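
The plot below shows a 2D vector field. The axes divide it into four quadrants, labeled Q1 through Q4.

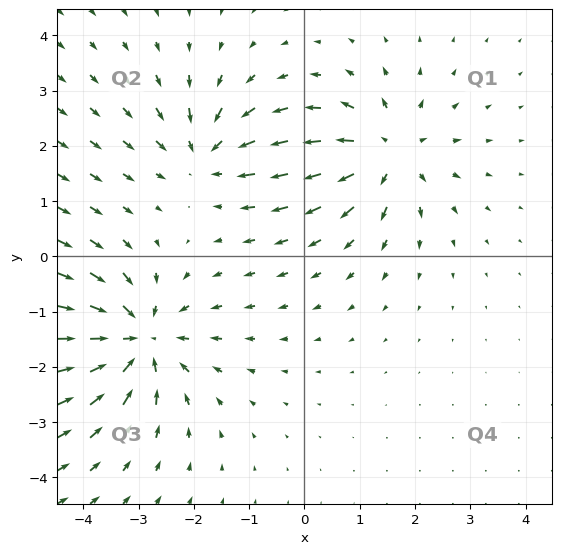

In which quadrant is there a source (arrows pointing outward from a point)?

The source sits at approximately (1.5, 1.9), which lies in quadrant Q1. The divergence there is about +5, positive as expected for a source.

Q1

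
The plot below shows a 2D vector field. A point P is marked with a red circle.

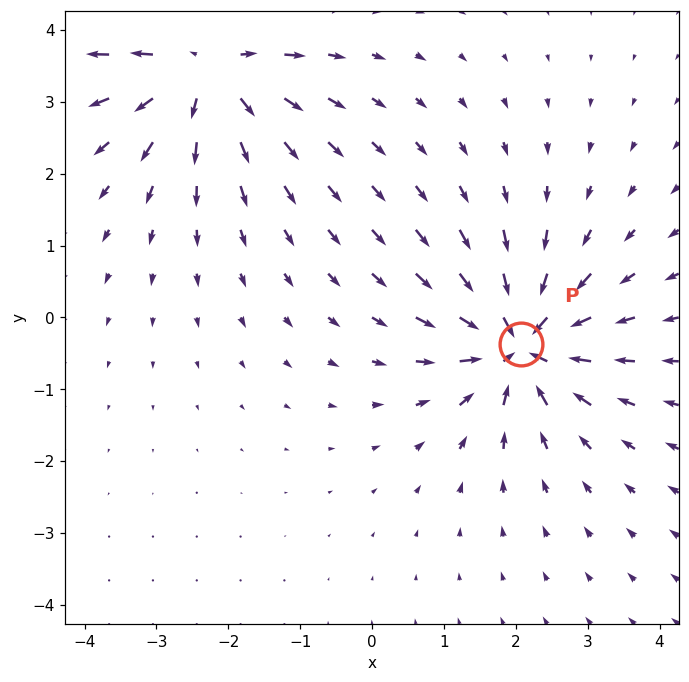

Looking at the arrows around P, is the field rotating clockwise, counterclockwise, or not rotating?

Near P at (2.1, -0.4) the arrows show no circulation. The curl there is ≈0.

not rotating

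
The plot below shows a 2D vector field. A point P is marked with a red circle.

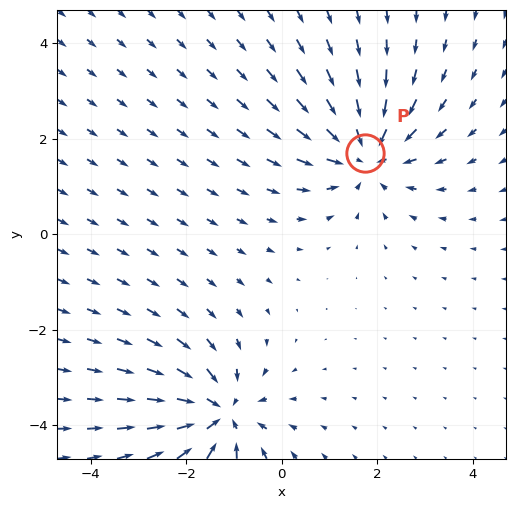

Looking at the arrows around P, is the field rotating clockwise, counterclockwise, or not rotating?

Near P at (1.7, 1.7) the arrows show no circulation. The curl there is ≈0.

not rotating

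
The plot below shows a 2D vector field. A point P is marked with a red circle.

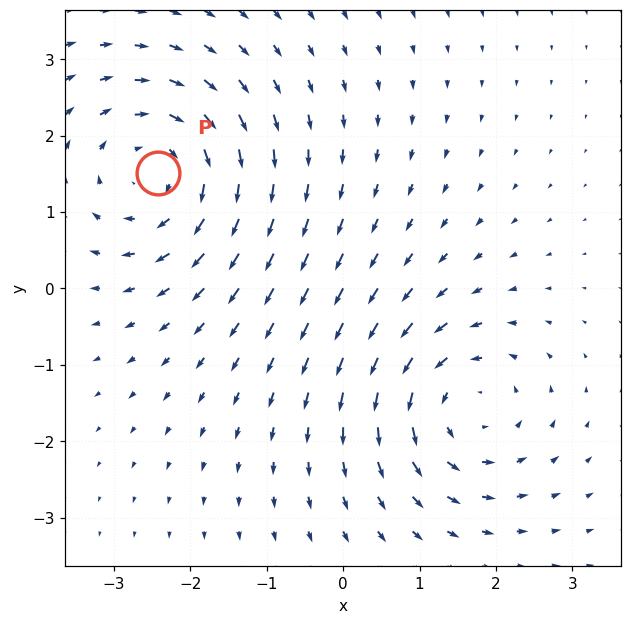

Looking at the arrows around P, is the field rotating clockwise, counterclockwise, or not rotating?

clockwise

Near P at (-2.4, 1.5) the arrows circulate clockwise. The curl (z-component) there is about -3; negative curl means clockwise rotation.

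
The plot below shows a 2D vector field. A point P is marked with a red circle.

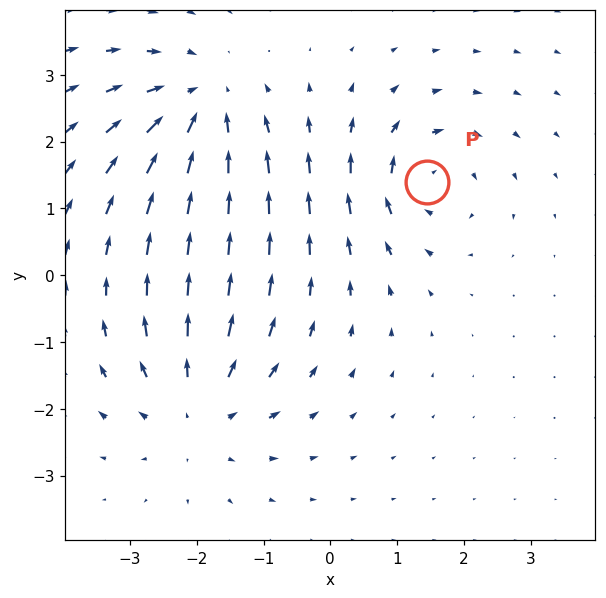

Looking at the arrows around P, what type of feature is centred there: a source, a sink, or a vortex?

vortex

At P (1.4, 1.4) the arrows circulate clockwise. Divergence ≈0, curl about -4 — near-zero divergence with nonzero curl is a vortex.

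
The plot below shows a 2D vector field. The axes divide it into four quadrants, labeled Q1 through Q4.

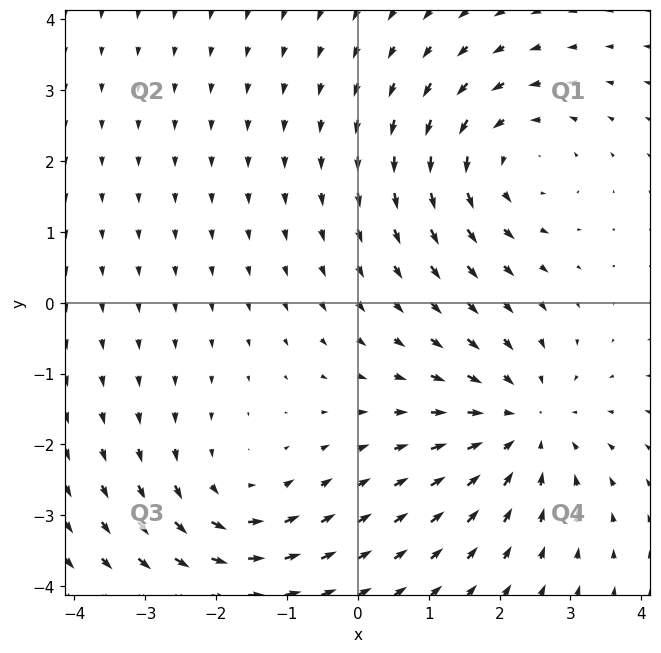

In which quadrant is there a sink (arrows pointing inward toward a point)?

Q4

The sink sits at approximately (2.3, -1.7), which lies in quadrant Q4. The divergence there is about -4, negative as expected for a sink.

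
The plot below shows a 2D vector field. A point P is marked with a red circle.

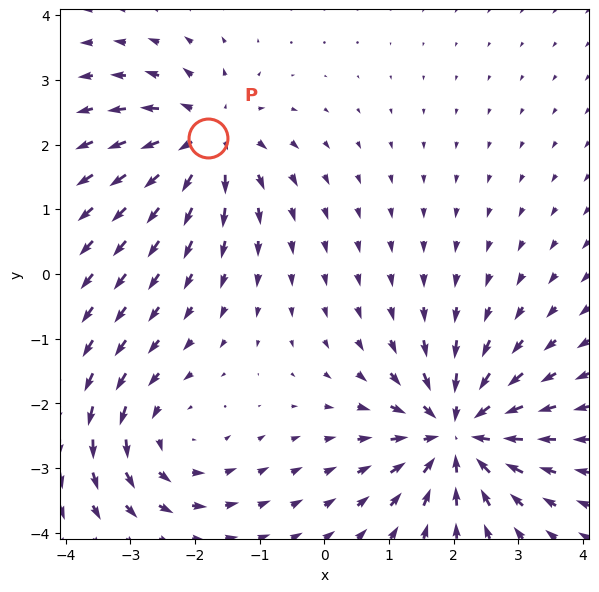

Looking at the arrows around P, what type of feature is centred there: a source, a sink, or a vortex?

At P (-1.8, 2.1) the arrows spread outward. Divergence about +4, curl ≈0 — positive divergence with near-zero curl is a source.

source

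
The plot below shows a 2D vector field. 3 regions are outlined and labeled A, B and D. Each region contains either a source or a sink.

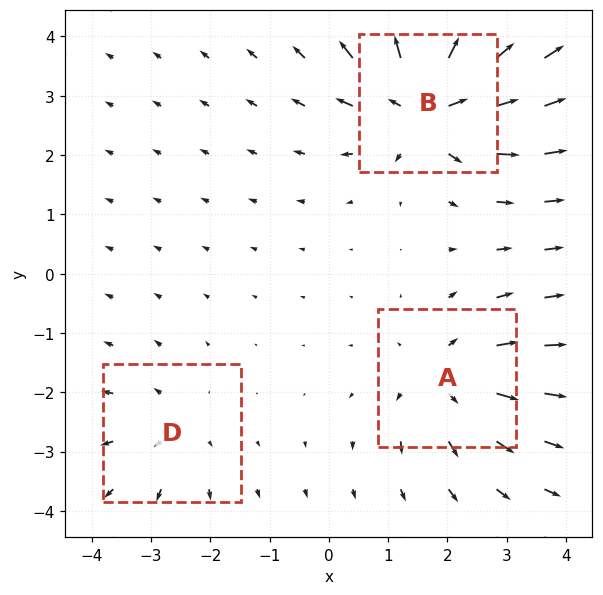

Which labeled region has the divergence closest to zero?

Divergence at each region's feature centre — A: about +3, B: about +5, D: about +2. Region D is closest to zero.

D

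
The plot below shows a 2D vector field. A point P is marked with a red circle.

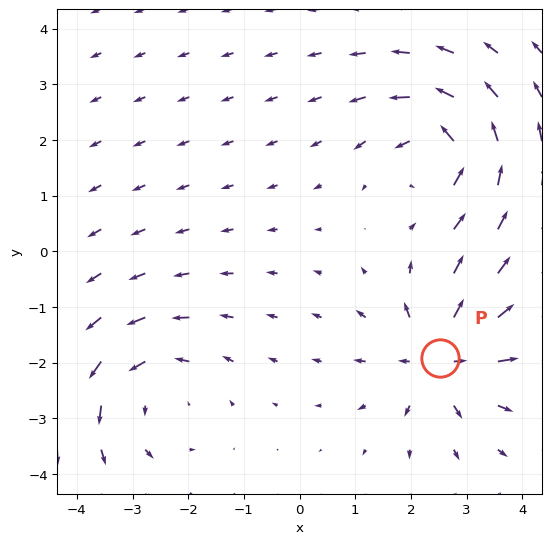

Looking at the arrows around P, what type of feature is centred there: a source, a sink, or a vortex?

source

At P (2.5, -1.9) the arrows spread outward. Divergence about +6, curl ≈0 — positive divergence with near-zero curl is a source.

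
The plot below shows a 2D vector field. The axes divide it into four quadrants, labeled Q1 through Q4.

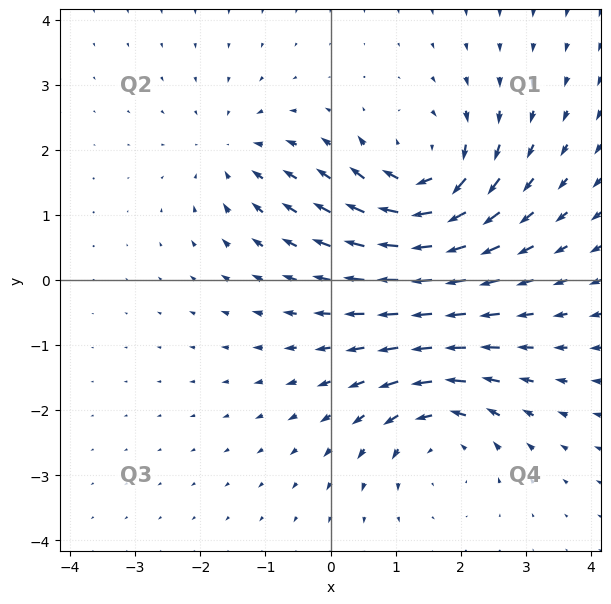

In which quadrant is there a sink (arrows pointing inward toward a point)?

Q2

The sink sits at approximately (-1.5, 1.9), which lies in quadrant Q2. The divergence there is about -3, negative as expected for a sink.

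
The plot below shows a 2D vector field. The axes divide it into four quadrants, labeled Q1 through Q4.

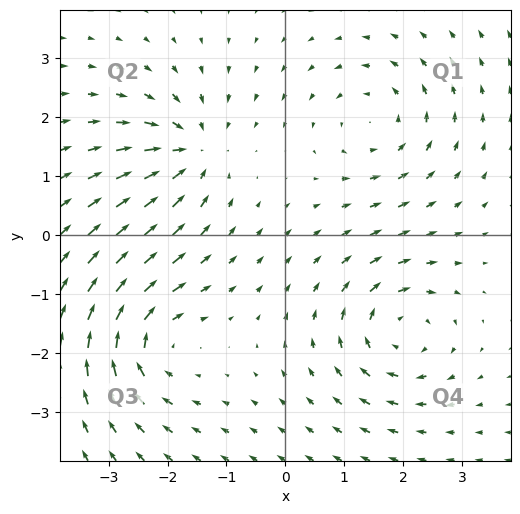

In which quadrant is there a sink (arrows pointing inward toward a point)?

The sink sits at approximately (-1.6, 1.4), which lies in quadrant Q2. The divergence there is about -5, negative as expected for a sink.

Q2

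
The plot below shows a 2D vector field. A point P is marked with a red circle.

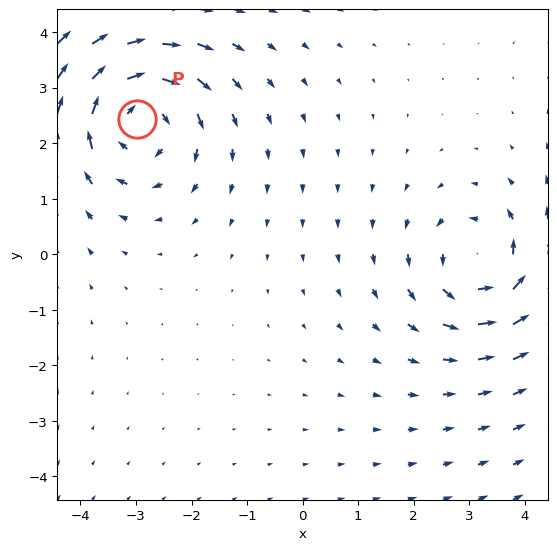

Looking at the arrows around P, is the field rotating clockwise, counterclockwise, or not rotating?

Near P at (-3.0, 2.4) the arrows circulate clockwise. The curl (z-component) there is about -4; negative curl means clockwise rotation.

clockwise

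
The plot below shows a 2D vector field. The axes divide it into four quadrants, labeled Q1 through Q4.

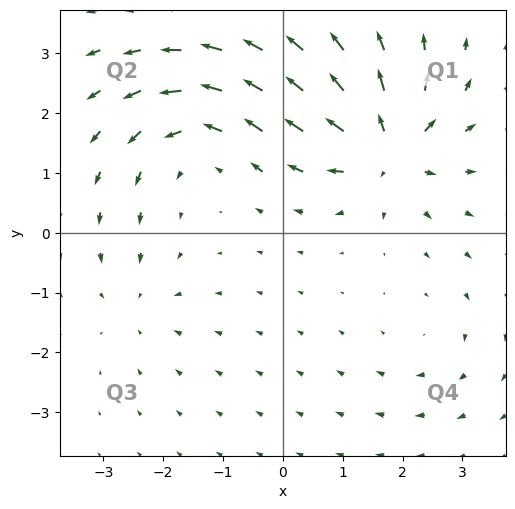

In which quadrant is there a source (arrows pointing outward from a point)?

The source sits at approximately (1.7, 1.4), which lies in quadrant Q1. The divergence there is about +7, positive as expected for a source.

Q1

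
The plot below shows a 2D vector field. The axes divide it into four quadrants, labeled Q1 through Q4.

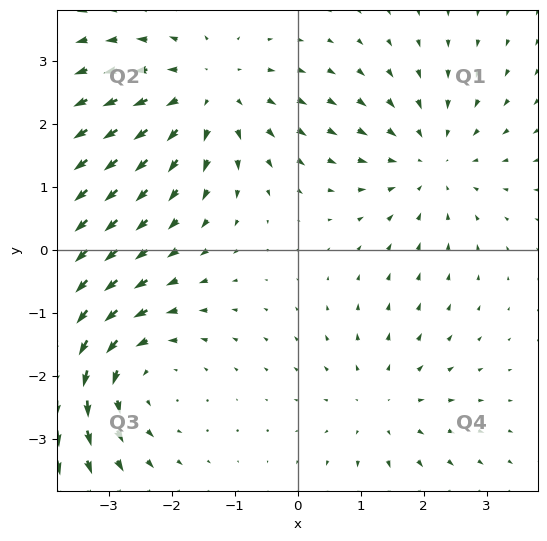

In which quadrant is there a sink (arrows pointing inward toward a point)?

Q1

The sink sits at approximately (2.1, 1.4), which lies in quadrant Q1. The divergence there is about -3, negative as expected for a sink.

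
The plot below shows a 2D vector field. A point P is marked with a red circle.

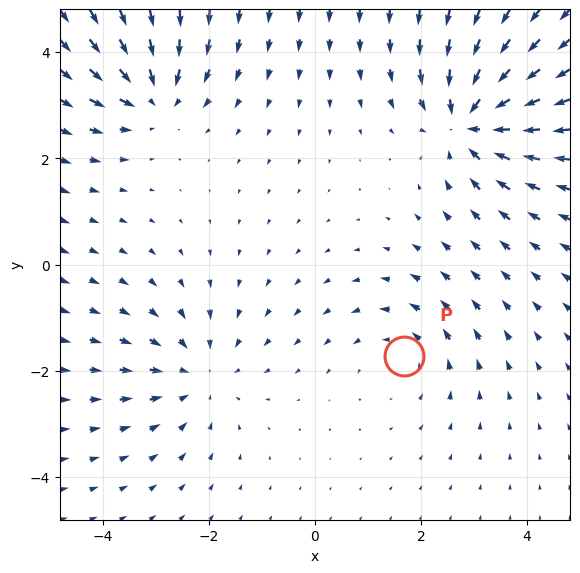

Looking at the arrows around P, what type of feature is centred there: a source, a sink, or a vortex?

At P (1.7, -1.7) the arrows circulate counterclockwise. Divergence ≈0, curl about +2 — near-zero divergence with nonzero curl is a vortex.

vortex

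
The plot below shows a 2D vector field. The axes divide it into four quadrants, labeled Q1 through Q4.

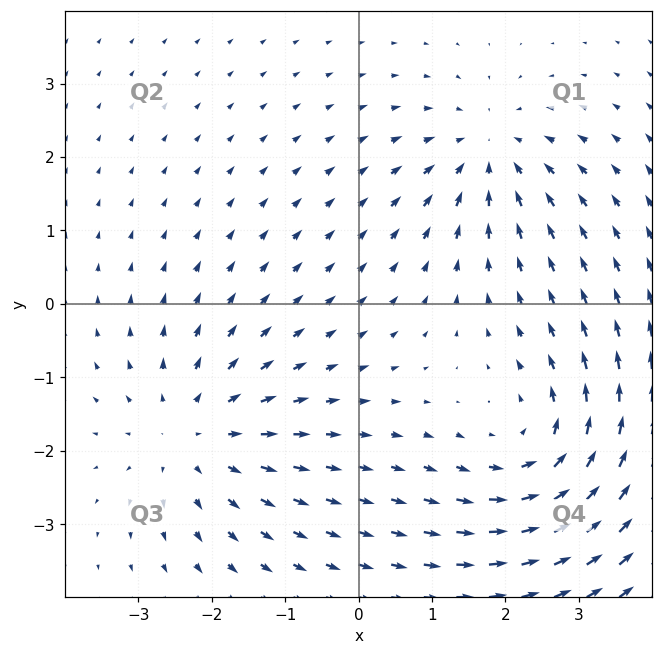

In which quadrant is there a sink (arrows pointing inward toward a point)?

Q1

The sink sits at approximately (1.8, 2.1), which lies in quadrant Q1. The divergence there is about -3, negative as expected for a sink.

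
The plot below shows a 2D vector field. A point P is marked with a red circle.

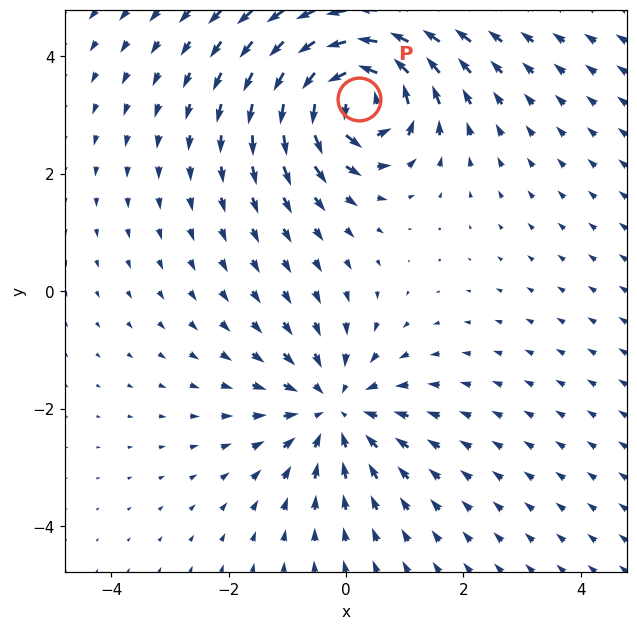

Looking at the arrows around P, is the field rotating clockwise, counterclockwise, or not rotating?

counterclockwise

Near P at (0.2, 3.3) the arrows circulate counterclockwise. The curl (z-component) there is about +7; positive curl means counterclockwise rotation.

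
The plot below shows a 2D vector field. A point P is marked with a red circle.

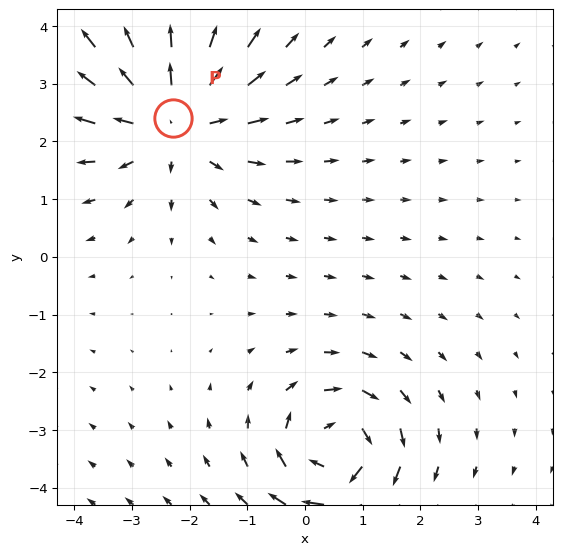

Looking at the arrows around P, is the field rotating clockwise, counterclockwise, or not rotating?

Near P at (-2.3, 2.4) the arrows show no circulation. The curl there is ≈0.

not rotating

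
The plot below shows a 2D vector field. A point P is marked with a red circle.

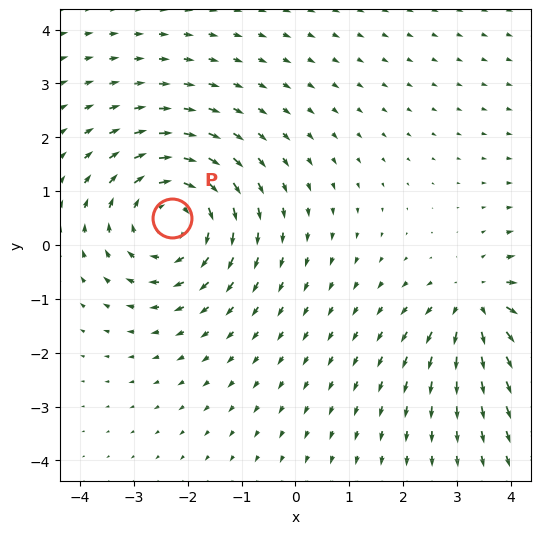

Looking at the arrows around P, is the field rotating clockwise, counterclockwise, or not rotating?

clockwise

Near P at (-2.3, 0.5) the arrows circulate clockwise. The curl (z-component) there is about -4; negative curl means clockwise rotation.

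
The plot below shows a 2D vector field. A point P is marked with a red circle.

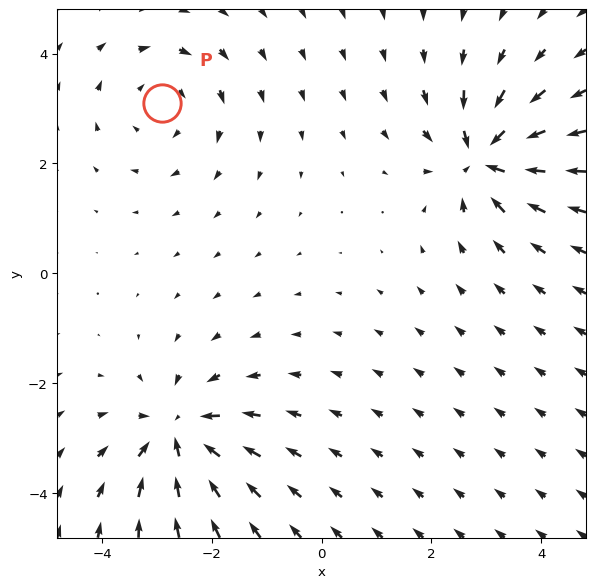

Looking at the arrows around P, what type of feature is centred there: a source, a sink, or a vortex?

At P (-2.9, 3.1) the arrows circulate clockwise. Divergence ≈0, curl about -3 — near-zero divergence with nonzero curl is a vortex.

vortex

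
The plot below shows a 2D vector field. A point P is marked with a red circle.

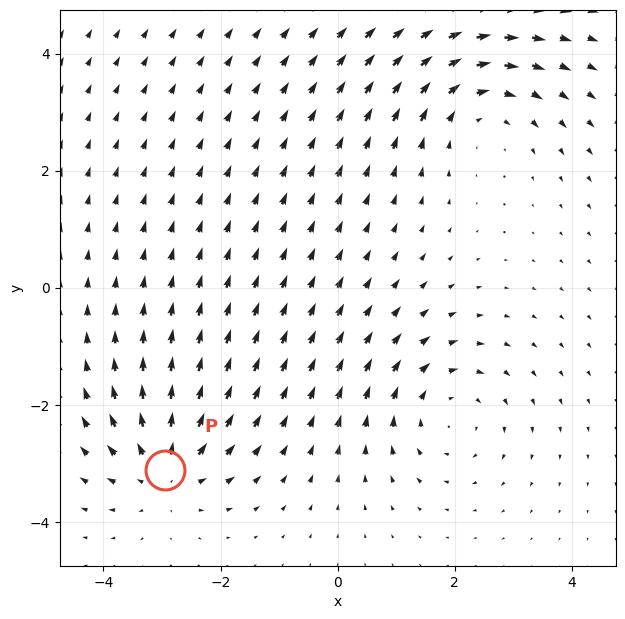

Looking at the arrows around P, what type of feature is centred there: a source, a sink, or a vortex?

source

At P (-2.9, -3.1) the arrows spread outward. Divergence about +5, curl ≈0 — positive divergence with near-zero curl is a source.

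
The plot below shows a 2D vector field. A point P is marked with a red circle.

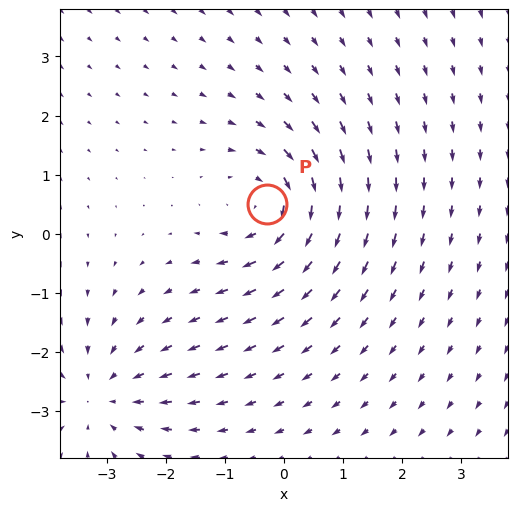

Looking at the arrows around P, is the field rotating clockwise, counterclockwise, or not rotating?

clockwise

Near P at (-0.3, 0.5) the arrows circulate clockwise. The curl (z-component) there is about -5; negative curl means clockwise rotation.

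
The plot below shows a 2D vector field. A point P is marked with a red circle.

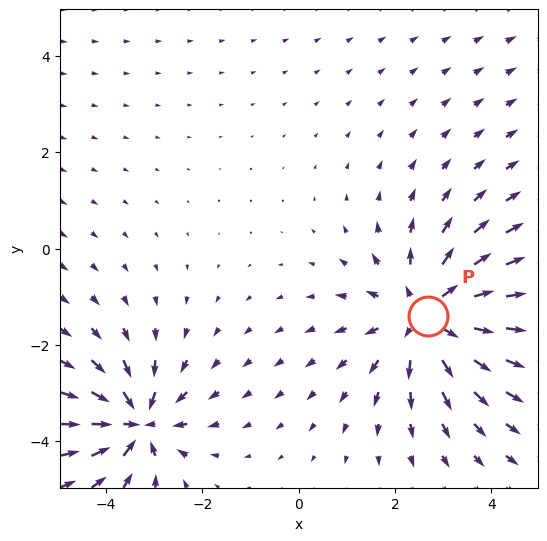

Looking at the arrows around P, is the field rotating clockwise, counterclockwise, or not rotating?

Near P at (2.7, -1.4) the arrows show no circulation. The curl there is ≈0.

not rotating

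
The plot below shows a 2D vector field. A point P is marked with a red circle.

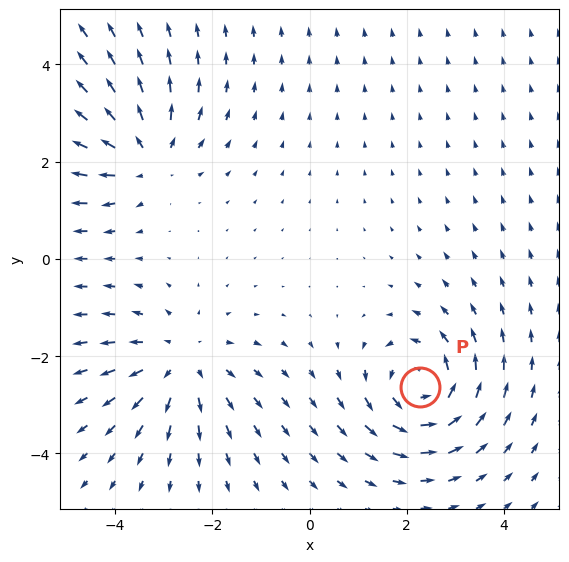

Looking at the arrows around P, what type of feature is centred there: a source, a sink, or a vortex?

At P (2.3, -2.6) the arrows circulate counterclockwise. Divergence ≈0, curl about +5 — near-zero divergence with nonzero curl is a vortex.

vortex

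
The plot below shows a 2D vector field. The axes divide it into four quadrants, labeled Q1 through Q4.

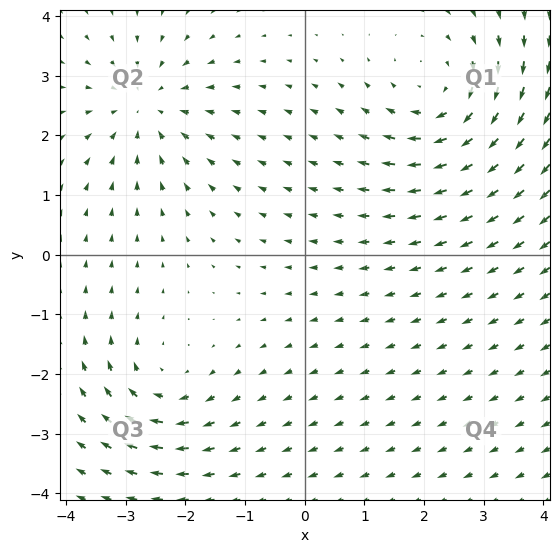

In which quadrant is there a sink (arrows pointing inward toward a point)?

The sink sits at approximately (-2.7, 2.5), which lies in quadrant Q2. The divergence there is about -4, negative as expected for a sink.

Q2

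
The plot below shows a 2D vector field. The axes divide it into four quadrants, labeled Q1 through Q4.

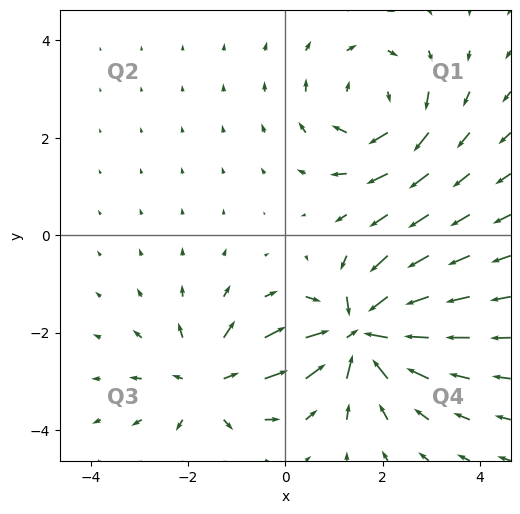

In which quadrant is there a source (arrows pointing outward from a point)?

Q3

The source sits at approximately (-1.6, -3.0), which lies in quadrant Q3. The divergence there is about +4, positive as expected for a source.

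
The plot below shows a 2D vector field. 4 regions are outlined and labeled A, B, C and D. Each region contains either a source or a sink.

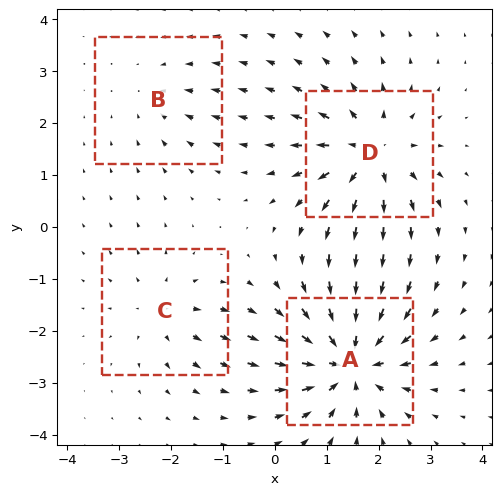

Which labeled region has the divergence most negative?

A

Divergence at each region's feature centre — A: about -8, B: about -2, C: about +4, D: about +6. Region A is most negative.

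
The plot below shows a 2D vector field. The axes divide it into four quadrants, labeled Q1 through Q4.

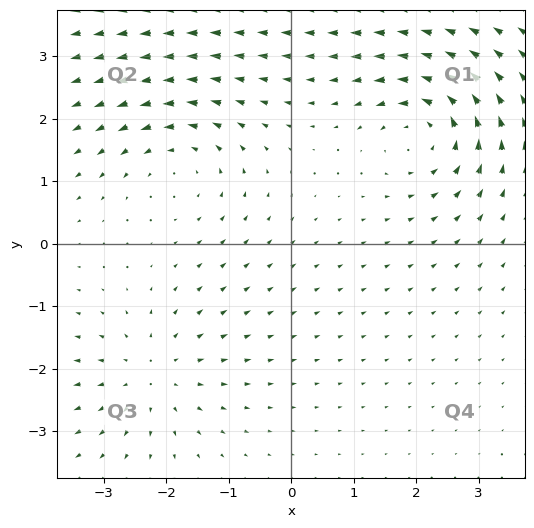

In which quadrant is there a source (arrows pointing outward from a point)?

The source sits at approximately (-2.2, -2.1), which lies in quadrant Q3. The divergence there is about +3, positive as expected for a source.

Q3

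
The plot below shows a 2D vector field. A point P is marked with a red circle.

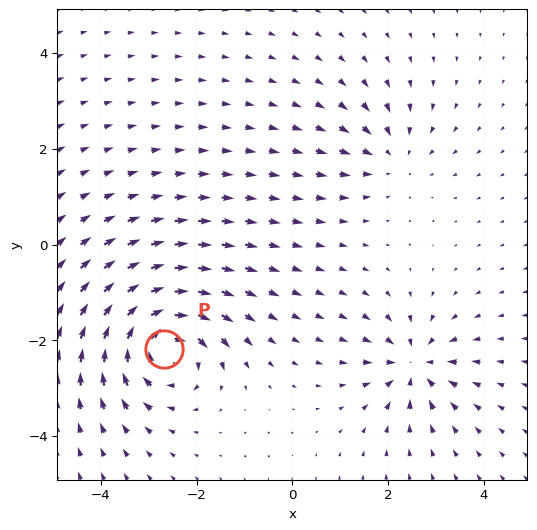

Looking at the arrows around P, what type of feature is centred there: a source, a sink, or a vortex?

vortex

At P (-2.7, -2.2) the arrows circulate clockwise. Divergence ≈0, curl about -6 — near-zero divergence with nonzero curl is a vortex.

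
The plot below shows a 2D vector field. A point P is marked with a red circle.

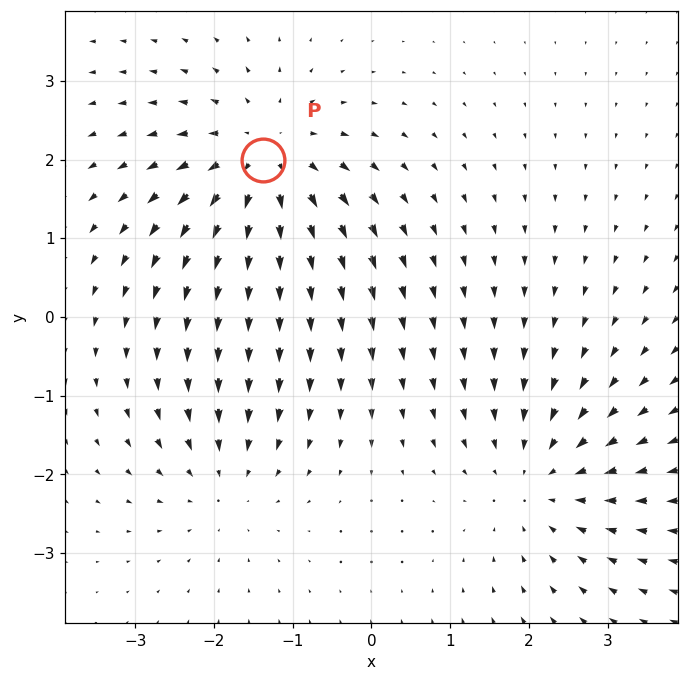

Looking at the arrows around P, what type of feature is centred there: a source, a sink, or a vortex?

At P (-1.4, 2.0) the arrows spread outward. Divergence about +4, curl ≈0 — positive divergence with near-zero curl is a source.

source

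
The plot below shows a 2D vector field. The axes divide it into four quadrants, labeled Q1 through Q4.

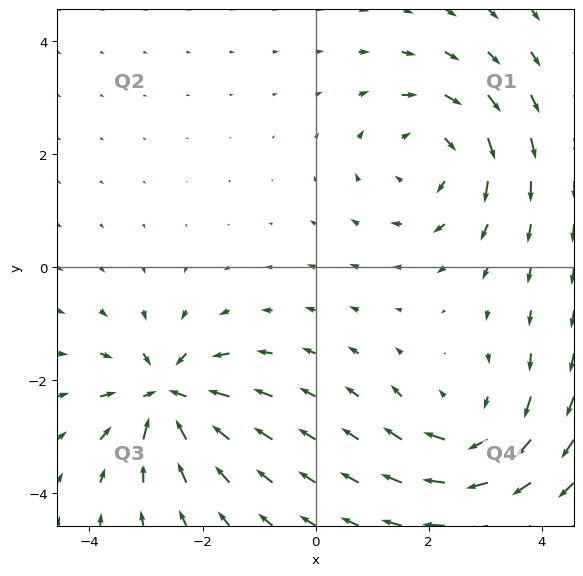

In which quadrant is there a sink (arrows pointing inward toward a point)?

The sink sits at approximately (-2.6, -2.3), which lies in quadrant Q3. The divergence there is about -6, negative as expected for a sink.

Q3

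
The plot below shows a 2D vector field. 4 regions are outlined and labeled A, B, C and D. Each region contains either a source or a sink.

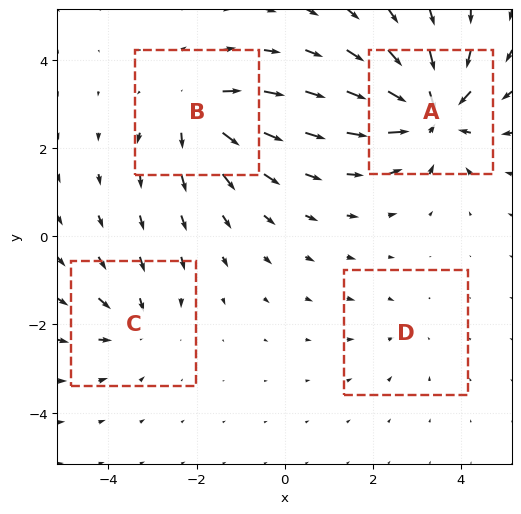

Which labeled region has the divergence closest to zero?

Divergence at each region's feature centre — A: about -8, B: about +5, C: about -4, D: about -2. Region D is closest to zero.

D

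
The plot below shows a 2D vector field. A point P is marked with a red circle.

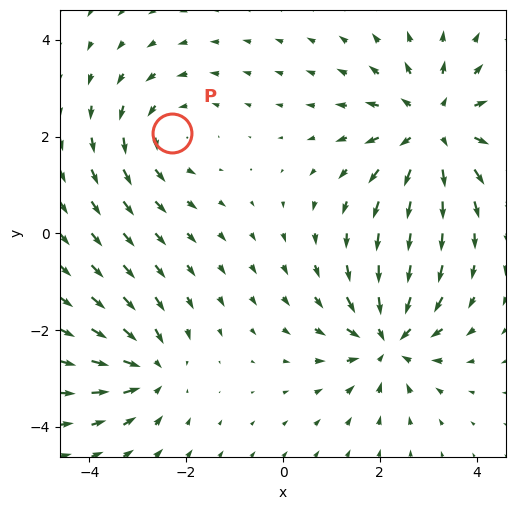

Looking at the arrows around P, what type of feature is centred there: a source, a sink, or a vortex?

At P (-2.3, 2.1) the arrows circulate counterclockwise. Divergence ≈0, curl about +3 — near-zero divergence with nonzero curl is a vortex.

vortex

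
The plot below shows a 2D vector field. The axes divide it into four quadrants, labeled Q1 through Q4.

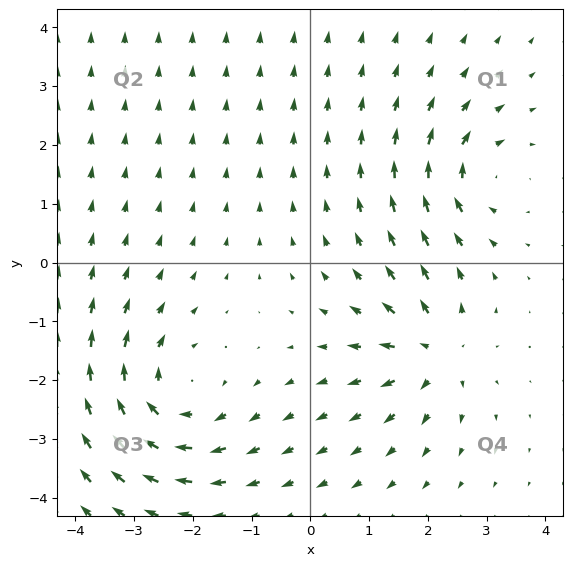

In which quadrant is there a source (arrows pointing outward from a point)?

The source sits at approximately (2.1, -1.5), which lies in quadrant Q4. The divergence there is about +4, positive as expected for a source.

Q4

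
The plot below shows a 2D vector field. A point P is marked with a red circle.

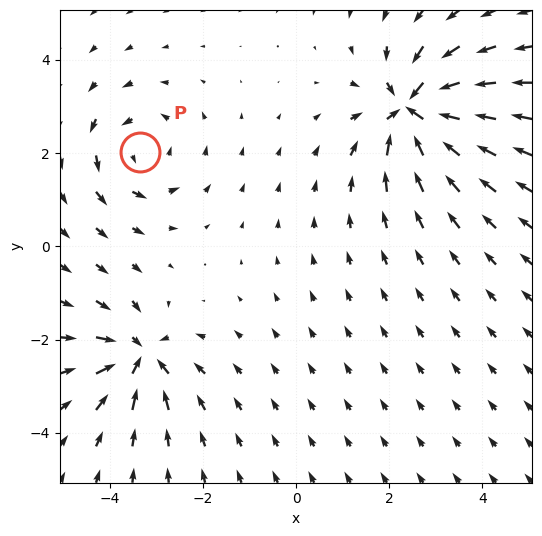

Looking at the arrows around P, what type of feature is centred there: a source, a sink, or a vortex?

vortex

At P (-3.3, 2.0) the arrows circulate counterclockwise. Divergence ≈0, curl about +3 — near-zero divergence with nonzero curl is a vortex.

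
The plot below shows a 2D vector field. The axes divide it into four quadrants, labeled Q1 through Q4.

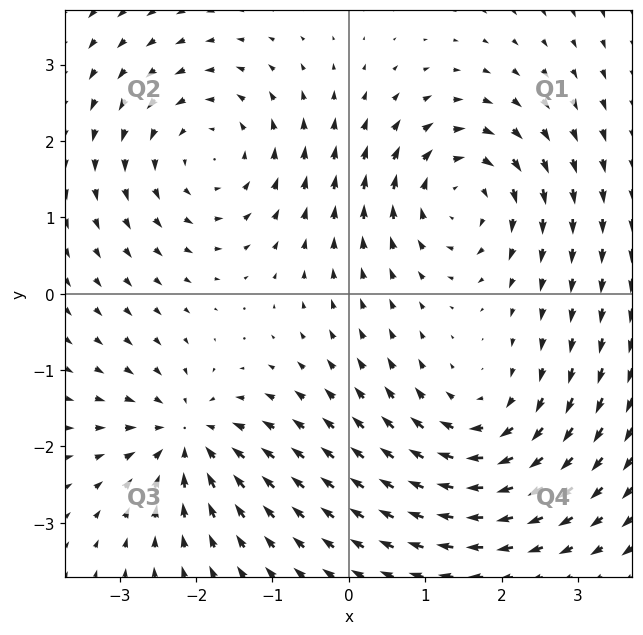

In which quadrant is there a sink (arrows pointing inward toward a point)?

Q3

The sink sits at approximately (-2.1, -1.9), which lies in quadrant Q3. The divergence there is about -5, negative as expected for a sink.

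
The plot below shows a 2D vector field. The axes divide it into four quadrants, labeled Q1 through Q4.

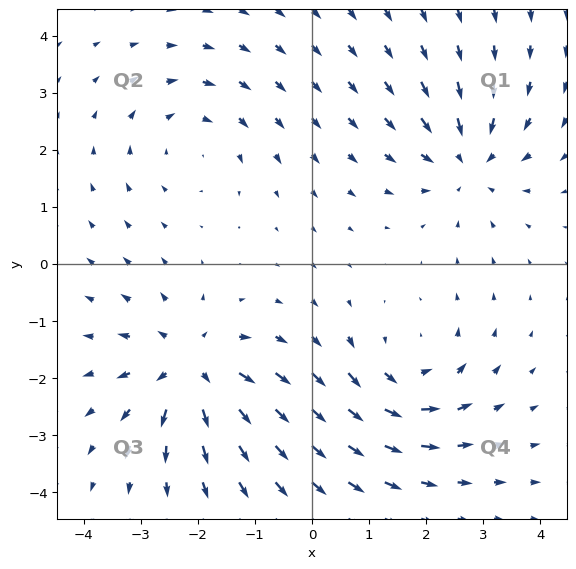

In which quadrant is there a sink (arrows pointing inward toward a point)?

Q1

The sink sits at approximately (2.7, 1.8), which lies in quadrant Q1. The divergence there is about -4, negative as expected for a sink.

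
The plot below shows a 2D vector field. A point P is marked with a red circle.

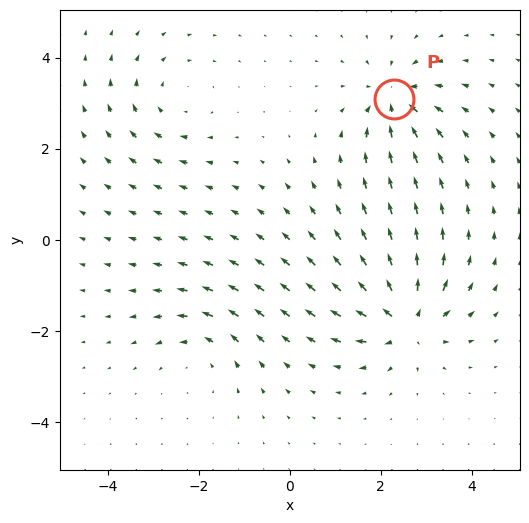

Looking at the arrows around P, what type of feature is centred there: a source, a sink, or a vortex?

sink

At P (2.3, 3.1) the arrows converge inward. Divergence about -5, curl ≈0 — negative divergence with near-zero curl is a sink.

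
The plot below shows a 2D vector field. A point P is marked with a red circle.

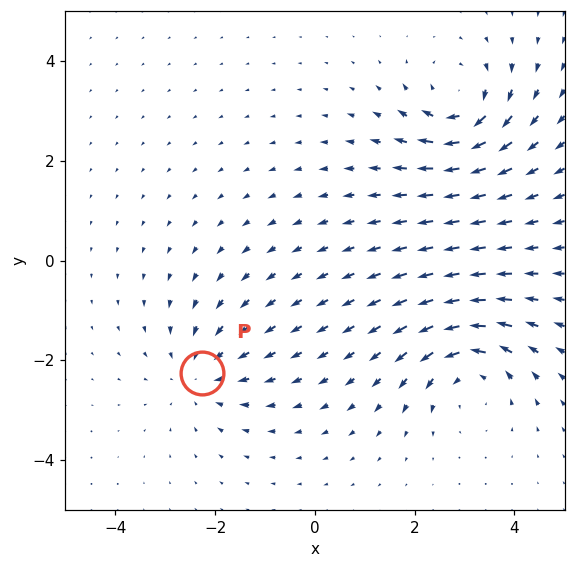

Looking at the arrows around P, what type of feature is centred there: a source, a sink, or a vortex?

sink

At P (-2.3, -2.3) the arrows converge inward. Divergence about -3, curl ≈0 — negative divergence with near-zero curl is a sink.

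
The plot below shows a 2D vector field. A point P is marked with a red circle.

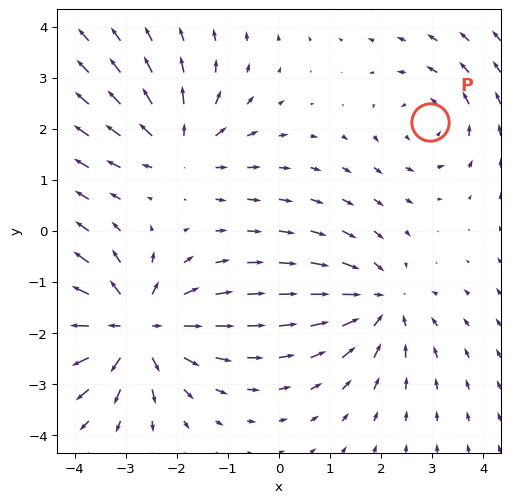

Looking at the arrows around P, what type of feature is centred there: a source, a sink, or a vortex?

At P (2.9, 2.1) the arrows circulate counterclockwise. Divergence ≈0, curl about +3 — near-zero divergence with nonzero curl is a vortex.

vortex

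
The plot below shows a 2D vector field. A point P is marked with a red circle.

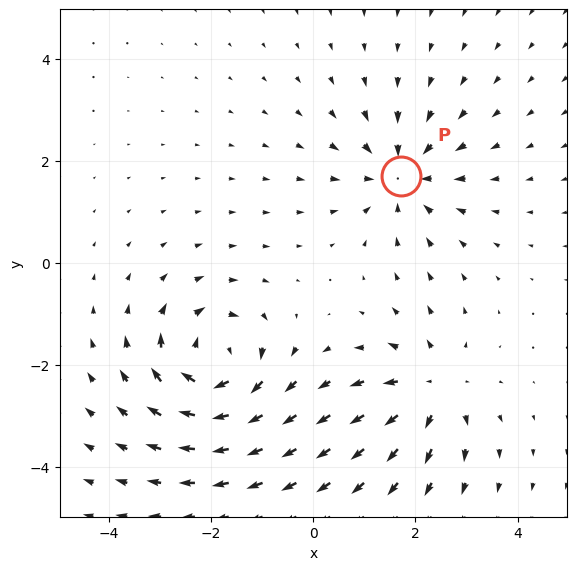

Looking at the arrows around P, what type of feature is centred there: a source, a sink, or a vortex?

sink

At P (1.7, 1.7) the arrows converge inward. Divergence about -3, curl ≈0 — negative divergence with near-zero curl is a sink.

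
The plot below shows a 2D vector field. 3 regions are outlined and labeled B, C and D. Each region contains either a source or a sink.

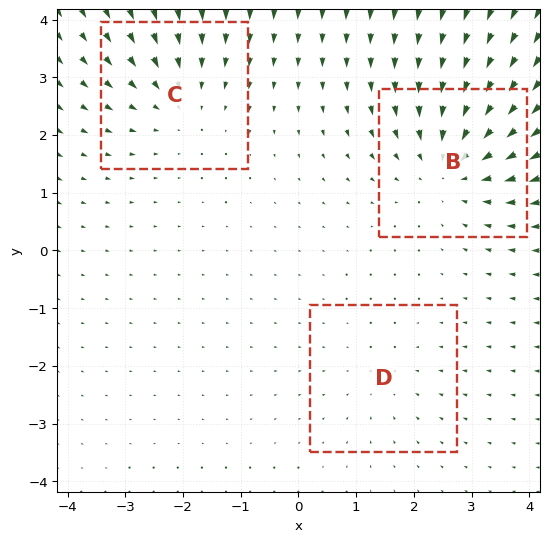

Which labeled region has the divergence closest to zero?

D

Divergence at each region's feature centre — B: about -4, C: about -3, D: about -2. Region D is closest to zero.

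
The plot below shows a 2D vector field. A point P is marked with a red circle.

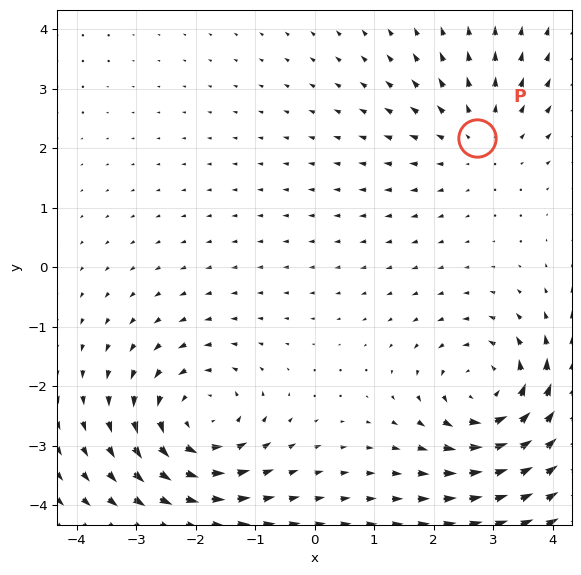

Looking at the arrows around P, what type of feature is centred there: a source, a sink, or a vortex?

source

At P (2.7, 2.2) the arrows spread outward. Divergence about +3, curl ≈0 — positive divergence with near-zero curl is a source.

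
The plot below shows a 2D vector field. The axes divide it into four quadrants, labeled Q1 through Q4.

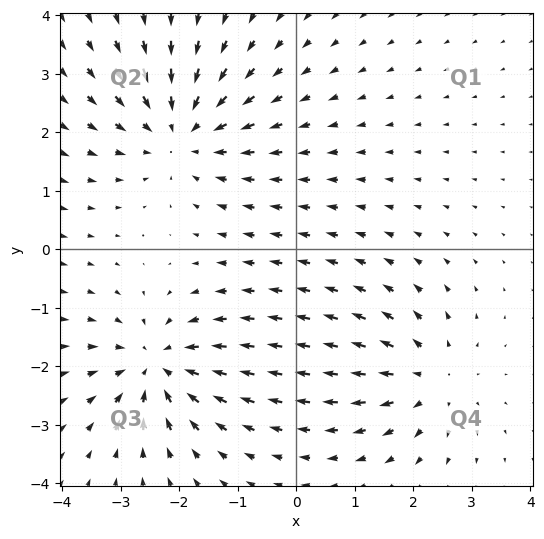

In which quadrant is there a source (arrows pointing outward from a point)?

Q4

The source sits at approximately (2.3, -2.2), which lies in quadrant Q4. The divergence there is about +4, positive as expected for a source.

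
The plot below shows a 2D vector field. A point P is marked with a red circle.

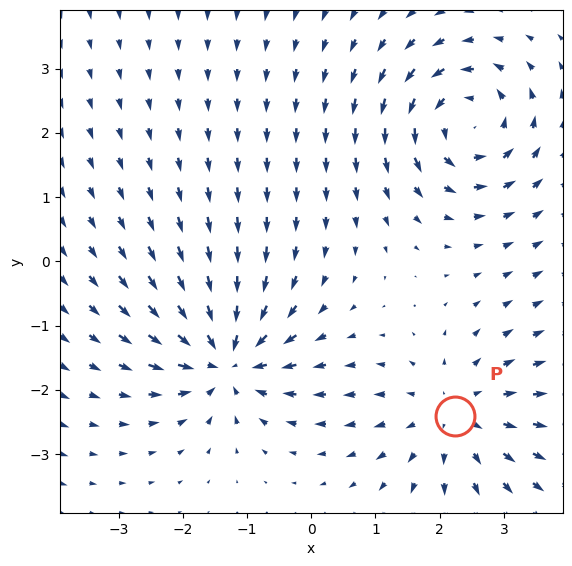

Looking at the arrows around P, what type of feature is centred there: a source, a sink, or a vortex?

At P (2.2, -2.4) the arrows spread outward. Divergence about +4, curl ≈0 — positive divergence with near-zero curl is a source.

source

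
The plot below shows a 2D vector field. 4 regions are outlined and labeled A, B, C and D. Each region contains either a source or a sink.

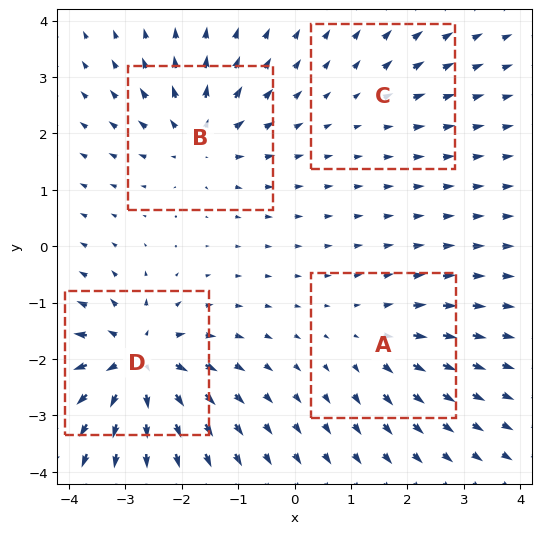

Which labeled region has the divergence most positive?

D

Divergence at each region's feature centre — A: about +4, B: about +6, C: about +2, D: about +9. Region D is most positive.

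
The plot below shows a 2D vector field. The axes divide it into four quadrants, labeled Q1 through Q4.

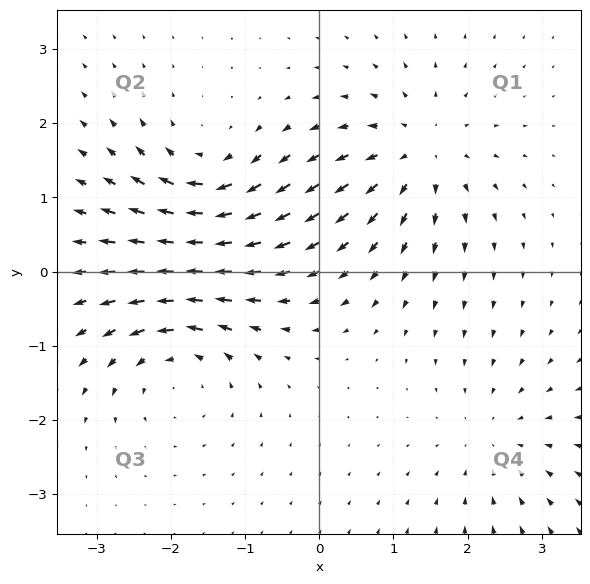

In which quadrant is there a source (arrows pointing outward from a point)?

The source sits at approximately (1.3, 1.6), which lies in quadrant Q1. The divergence there is about +4, positive as expected for a source.

Q1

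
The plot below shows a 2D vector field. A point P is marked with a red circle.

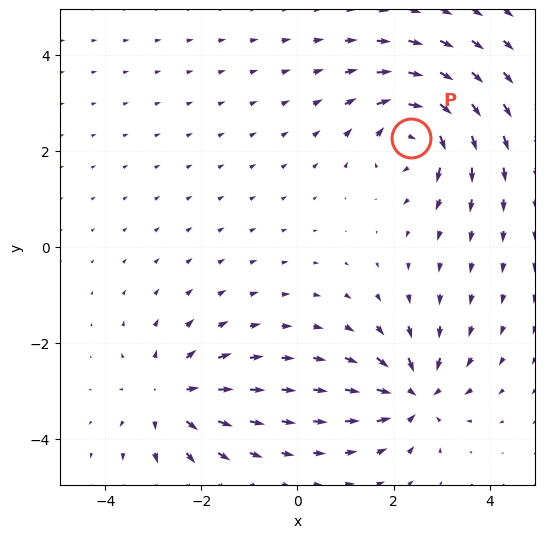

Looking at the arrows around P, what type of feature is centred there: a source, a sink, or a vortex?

At P (2.4, 2.3) the arrows circulate clockwise. Divergence ≈0, curl about -6 — near-zero divergence with nonzero curl is a vortex.

vortex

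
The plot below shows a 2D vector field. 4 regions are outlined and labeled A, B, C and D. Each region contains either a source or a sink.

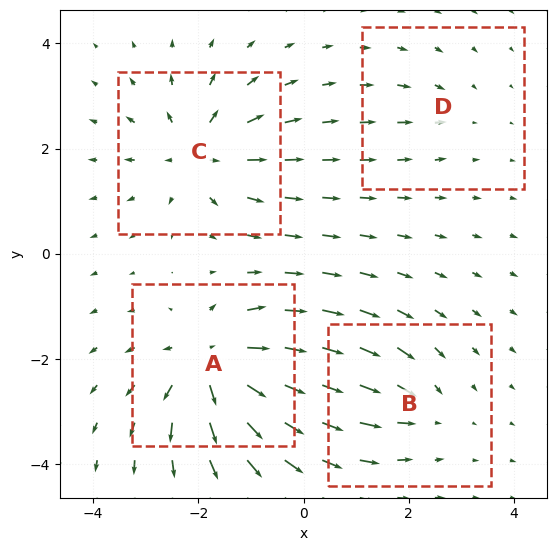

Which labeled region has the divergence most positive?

Divergence at each region's feature centre — A: about +8, B: about -4, C: about +6, D: about -2. Region A is most positive.

A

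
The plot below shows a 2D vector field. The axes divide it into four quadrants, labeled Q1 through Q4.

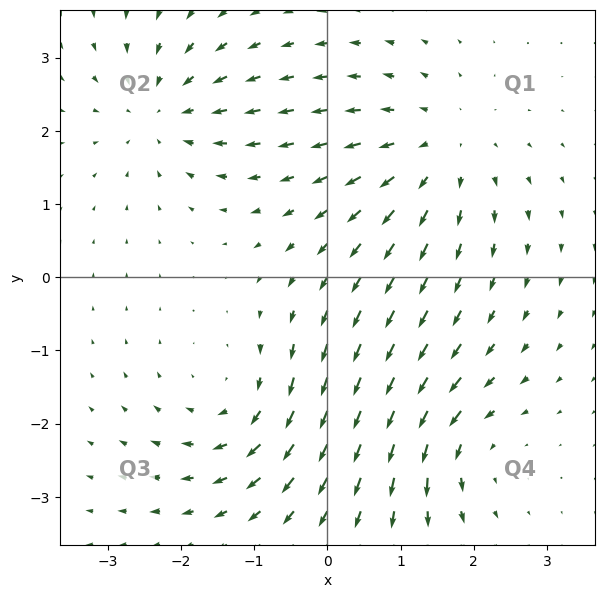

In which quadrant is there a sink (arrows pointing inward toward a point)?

The sink sits at approximately (-2.2, 2.3), which lies in quadrant Q2. The divergence there is about -4, negative as expected for a sink.

Q2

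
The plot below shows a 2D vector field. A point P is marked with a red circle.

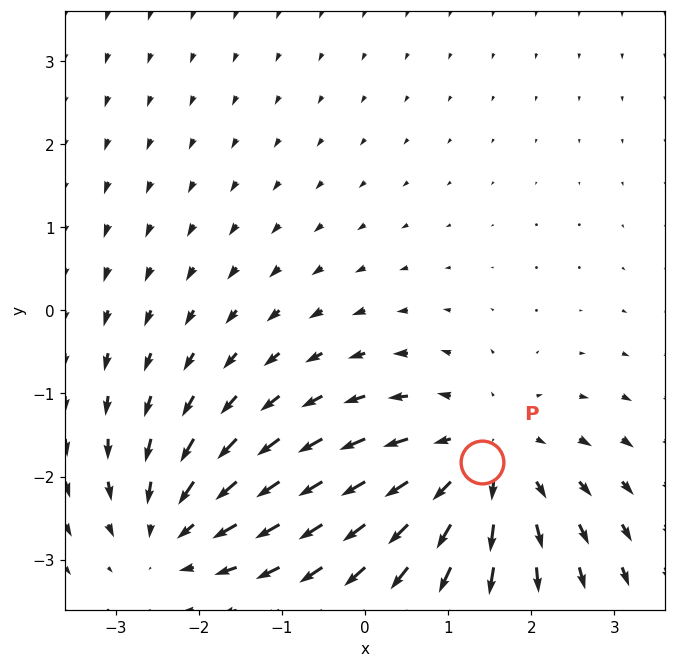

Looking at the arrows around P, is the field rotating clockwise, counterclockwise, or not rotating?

not rotating

Near P at (1.4, -1.8) the arrows show no circulation. The curl there is ≈0.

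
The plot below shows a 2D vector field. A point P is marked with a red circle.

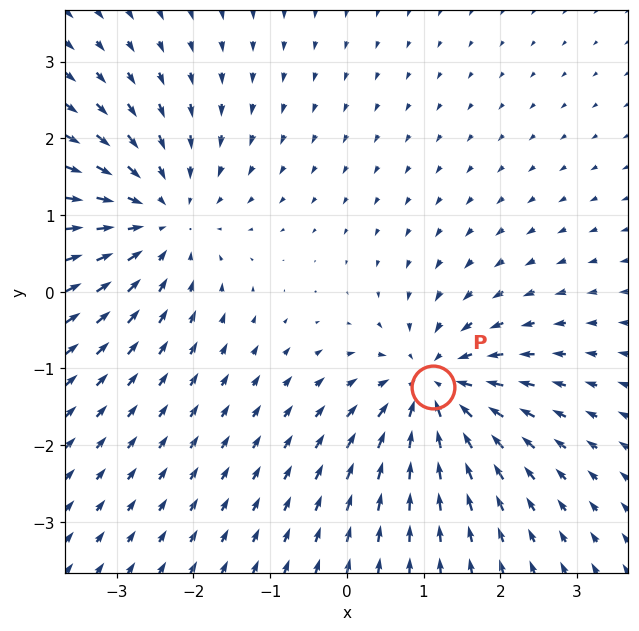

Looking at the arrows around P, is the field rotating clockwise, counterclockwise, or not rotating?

Near P at (1.1, -1.2) the arrows show no circulation. The curl there is ≈0.

not rotating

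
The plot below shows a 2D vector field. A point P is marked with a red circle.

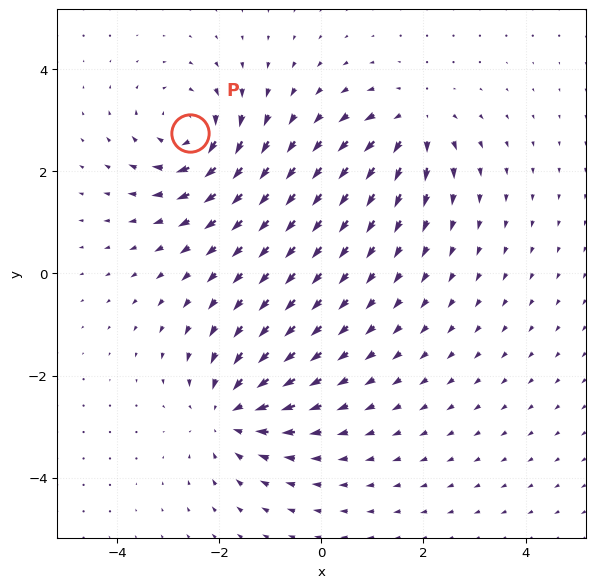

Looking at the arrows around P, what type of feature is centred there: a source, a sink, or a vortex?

At P (-2.6, 2.8) the arrows circulate clockwise. Divergence ≈0, curl about -5 — near-zero divergence with nonzero curl is a vortex.

vortex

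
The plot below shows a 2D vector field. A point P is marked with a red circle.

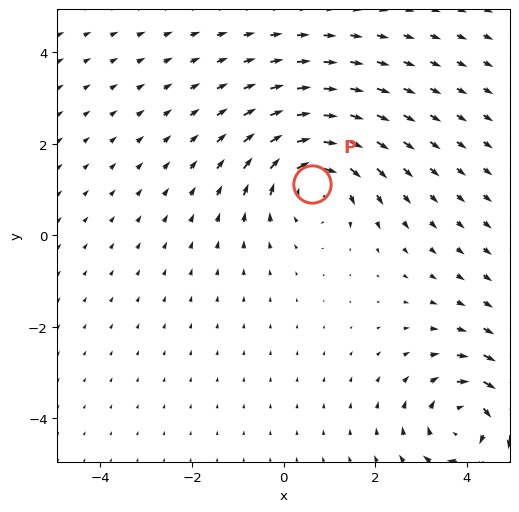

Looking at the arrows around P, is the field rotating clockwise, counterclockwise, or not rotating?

clockwise

Near P at (0.6, 1.1) the arrows circulate clockwise. The curl (z-component) there is about -3; negative curl means clockwise rotation.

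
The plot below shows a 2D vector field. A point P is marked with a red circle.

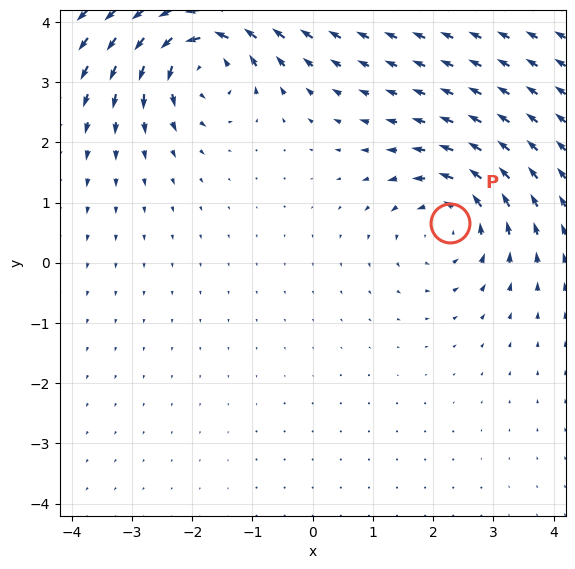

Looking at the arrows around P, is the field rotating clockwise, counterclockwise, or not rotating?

Near P at (2.3, 0.7) the arrows circulate counterclockwise. The curl (z-component) there is about +4; positive curl means counterclockwise rotation.

counterclockwise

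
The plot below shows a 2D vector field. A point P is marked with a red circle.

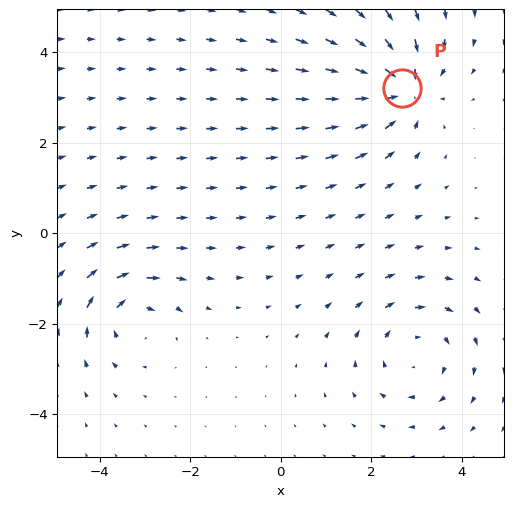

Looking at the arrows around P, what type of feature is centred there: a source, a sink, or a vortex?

sink

At P (2.7, 3.2) the arrows converge inward. Divergence about -6, curl ≈0 — negative divergence with near-zero curl is a sink.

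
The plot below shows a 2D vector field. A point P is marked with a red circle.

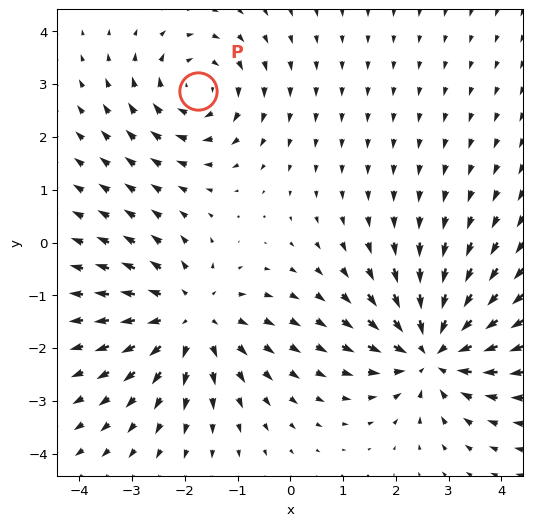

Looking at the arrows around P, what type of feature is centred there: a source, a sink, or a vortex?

At P (-1.8, 2.9) the arrows circulate clockwise. Divergence ≈0, curl about -3 — near-zero divergence with nonzero curl is a vortex.

vortex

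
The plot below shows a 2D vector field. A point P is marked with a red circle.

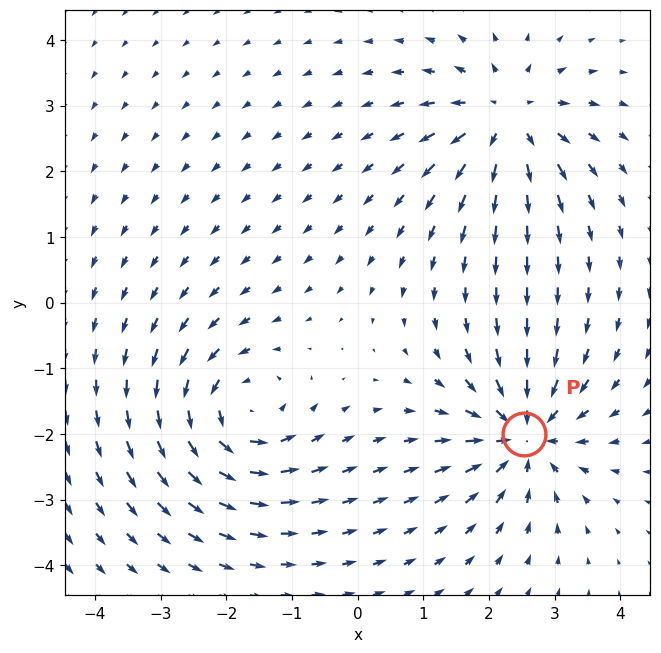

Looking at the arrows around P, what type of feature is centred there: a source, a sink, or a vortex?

At P (2.5, -2.0) the arrows converge inward. Divergence about -6, curl ≈0 — negative divergence with near-zero curl is a sink.

sink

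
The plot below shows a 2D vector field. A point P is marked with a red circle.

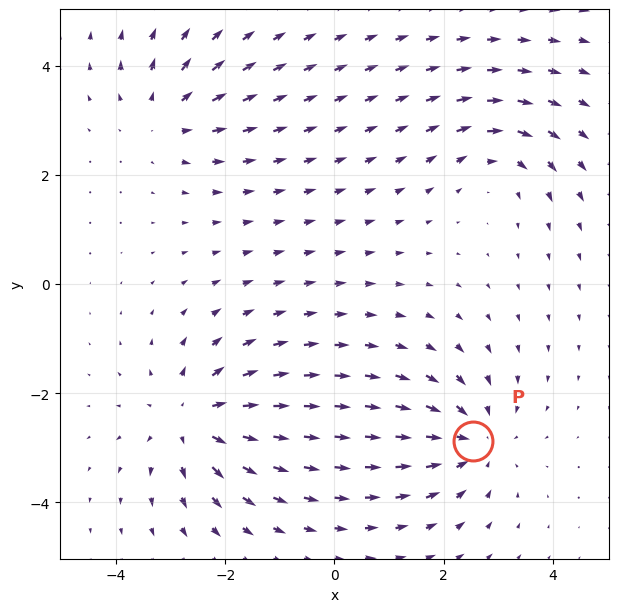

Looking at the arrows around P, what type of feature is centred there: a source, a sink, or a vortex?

sink

At P (2.5, -2.9) the arrows converge inward. Divergence about -4, curl ≈0 — negative divergence with near-zero curl is a sink.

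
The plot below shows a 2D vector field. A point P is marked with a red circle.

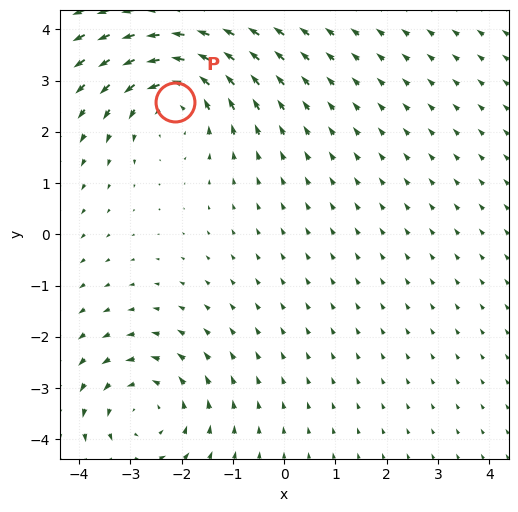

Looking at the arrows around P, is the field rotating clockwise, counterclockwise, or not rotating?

counterclockwise

Near P at (-2.1, 2.6) the arrows circulate counterclockwise. The curl (z-component) there is about +4; positive curl means counterclockwise rotation.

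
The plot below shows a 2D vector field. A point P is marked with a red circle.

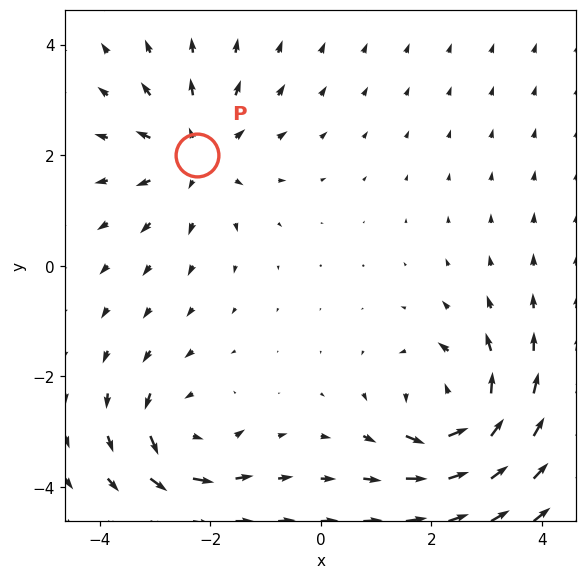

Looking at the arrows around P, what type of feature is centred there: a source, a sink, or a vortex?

source

At P (-2.2, 2.0) the arrows spread outward. Divergence about +4, curl ≈0 — positive divergence with near-zero curl is a source.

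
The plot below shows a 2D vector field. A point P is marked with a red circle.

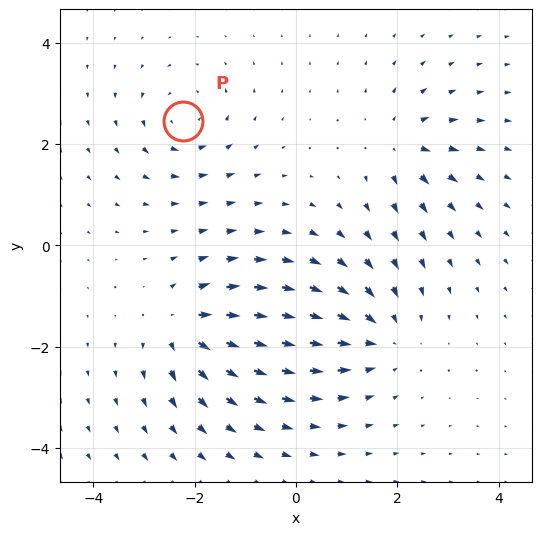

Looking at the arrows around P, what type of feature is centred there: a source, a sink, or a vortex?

At P (-2.2, 2.4) the arrows circulate counterclockwise. Divergence ≈0, curl about +4 — near-zero divergence with nonzero curl is a vortex.

vortex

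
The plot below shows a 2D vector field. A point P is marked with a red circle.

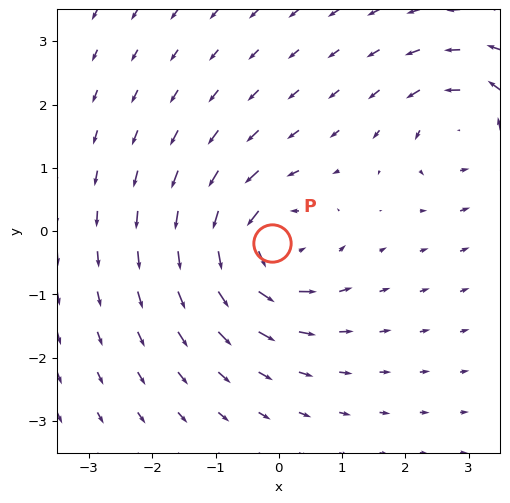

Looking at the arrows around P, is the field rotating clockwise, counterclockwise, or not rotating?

Near P at (-0.1, -0.2) the arrows circulate counterclockwise. The curl (z-component) there is about +6; positive curl means counterclockwise rotation.

counterclockwise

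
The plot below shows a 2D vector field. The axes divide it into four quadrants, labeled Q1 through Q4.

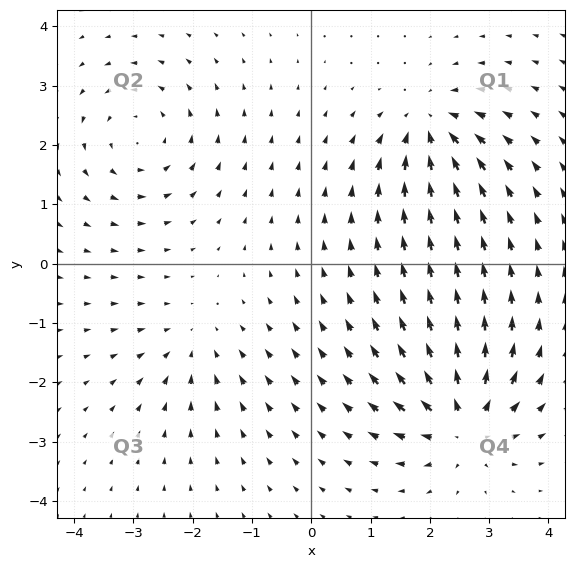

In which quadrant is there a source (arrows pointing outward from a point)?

The source sits at approximately (2.6, -2.7), which lies in quadrant Q4. The divergence there is about +7, positive as expected for a source.

Q4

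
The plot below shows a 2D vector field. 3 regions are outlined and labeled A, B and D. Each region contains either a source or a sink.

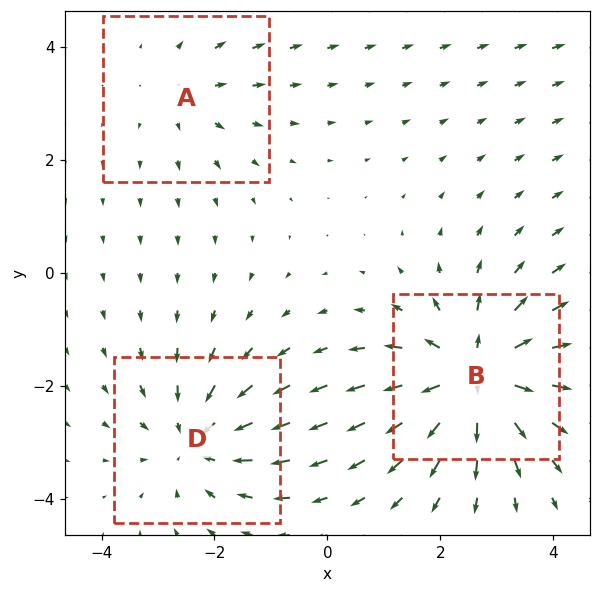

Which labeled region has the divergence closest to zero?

A

Divergence at each region's feature centre — A: about +2, B: about +5, D: about -3. Region A is closest to zero.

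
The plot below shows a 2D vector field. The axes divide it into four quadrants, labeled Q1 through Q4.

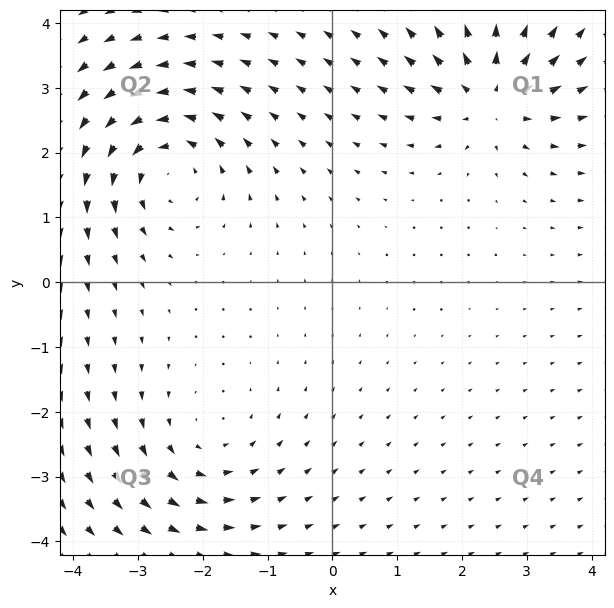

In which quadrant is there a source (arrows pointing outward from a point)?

The source sits at approximately (2.5, 2.9), which lies in quadrant Q1. The divergence there is about +6, positive as expected for a source.

Q1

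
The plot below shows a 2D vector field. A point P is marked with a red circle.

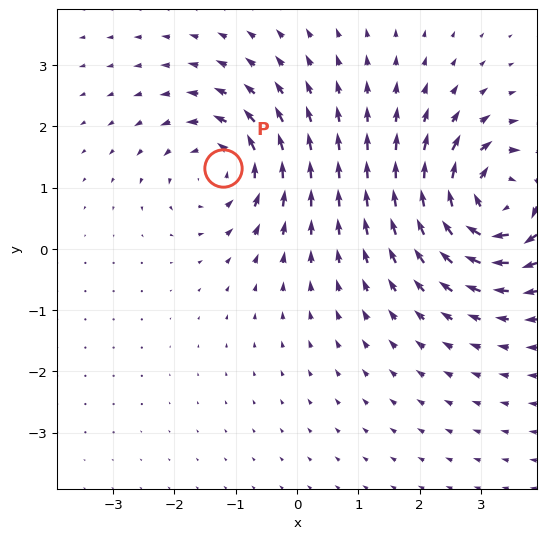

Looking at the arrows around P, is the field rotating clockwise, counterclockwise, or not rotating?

Near P at (-1.2, 1.3) the arrows circulate counterclockwise. The curl (z-component) there is about +4; positive curl means counterclockwise rotation.

counterclockwise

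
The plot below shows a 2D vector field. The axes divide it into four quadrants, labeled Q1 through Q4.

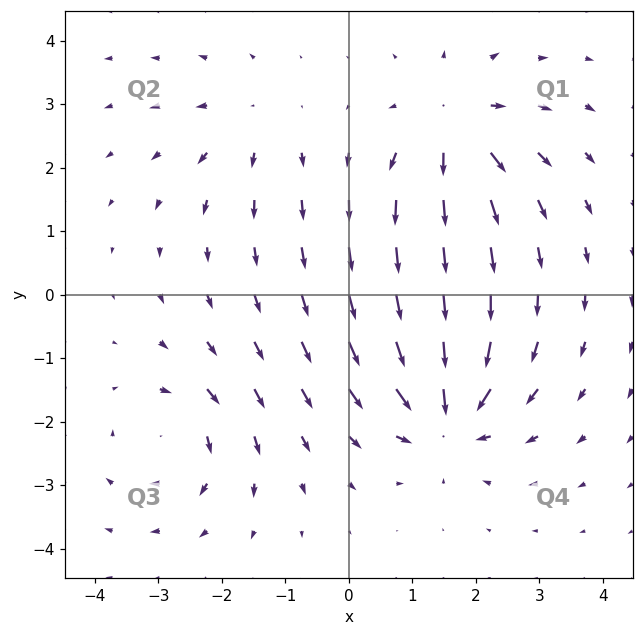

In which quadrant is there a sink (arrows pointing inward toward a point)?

The sink sits at approximately (1.5, -1.9), which lies in quadrant Q4. The divergence there is about -7, negative as expected for a sink.

Q4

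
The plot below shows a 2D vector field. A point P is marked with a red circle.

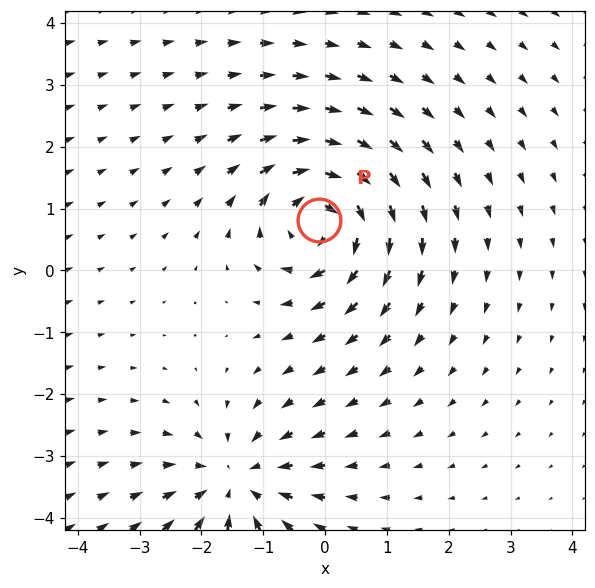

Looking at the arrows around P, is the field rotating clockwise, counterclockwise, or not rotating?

Near P at (-0.1, 0.8) the arrows circulate clockwise. The curl (z-component) there is about -6; negative curl means clockwise rotation.

clockwise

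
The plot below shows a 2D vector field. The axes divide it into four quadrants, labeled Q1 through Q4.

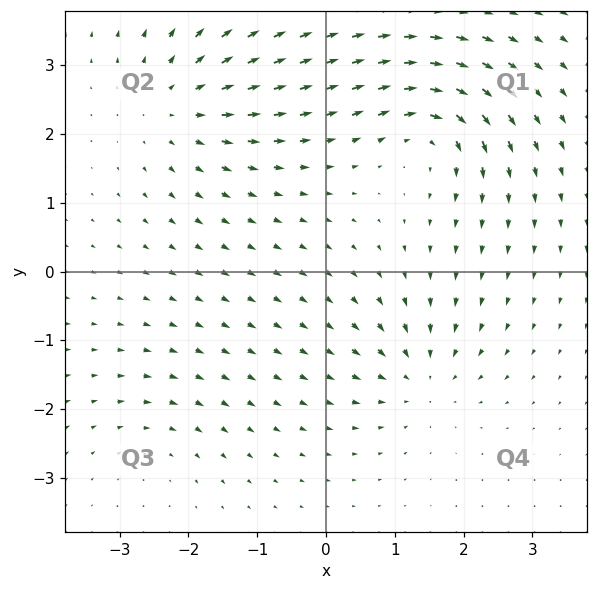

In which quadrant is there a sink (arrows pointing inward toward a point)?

The sink sits at approximately (1.4, -1.5), which lies in quadrant Q4. The divergence there is about -5, negative as expected for a sink.

Q4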